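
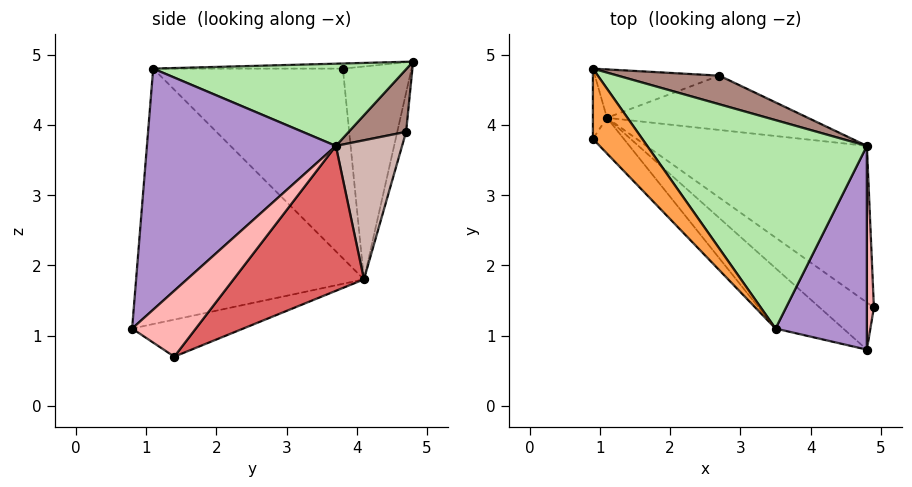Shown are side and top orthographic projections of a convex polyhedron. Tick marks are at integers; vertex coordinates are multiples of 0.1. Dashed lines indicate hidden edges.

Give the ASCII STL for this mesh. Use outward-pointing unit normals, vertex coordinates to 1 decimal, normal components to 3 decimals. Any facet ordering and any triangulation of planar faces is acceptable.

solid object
 facet normal -0.998 0.007 -0.066
  outer loop
   vertex 1.1 4.1 1.8
   vertex 0.9 3.8 4.8
   vertex 0.9 4.8 4.9
  endloop
 endfacet
 facet normal -0.513 -0.415 -0.751
  outer loop
   vertex 1.1 4.1 1.8
   vertex 4.9 1.4 0.7
   vertex 4.8 0.8 1.1
  endloop
 endfacet
 facet normal -0.103 -0.099 0.990
  outer loop
   vertex 3.5 1.1 4.8
   vertex 0.9 4.8 4.9
   vertex 0.9 3.8 4.8
  endloop
 endfacet
 facet normal -0.715 -0.689 -0.117
  outer loop
   vertex 3.5 1.1 4.8
   vertex 0.9 3.8 4.8
   vertex 1.1 4.1 1.8
  endloop
 endfacet
 facet normal -0.674 -0.717 -0.178
  outer loop
   vertex 3.5 1.1 4.8
   vertex 1.1 4.1 1.8
   vertex 4.8 0.8 1.1
  endloop
 endfacet
 facet normal 0.342 0.216 0.914
  outer loop
   vertex 4.8 3.7 3.7
   vertex 0.9 4.8 4.9
   vertex 3.5 1.1 4.8
  endloop
 endfacet
 facet normal 0.367 0.744 -0.558
  outer loop
   vertex 4.8 3.7 3.7
   vertex 4.9 1.4 0.7
   vertex 1.1 4.1 1.8
  endloop
 endfacet
 facet normal 0.990 -0.095 0.106
  outer loop
   vertex 4.8 3.7 3.7
   vertex 4.8 0.8 1.1
   vertex 4.9 1.4 0.7
  endloop
 endfacet
 facet normal 0.891 -0.303 0.338
  outer loop
   vertex 4.8 3.7 3.7
   vertex 3.5 1.1 4.8
   vertex 4.8 0.8 1.1
  endloop
 endfacet
 facet normal -0.070 0.972 -0.224
  outer loop
   vertex 2.7 4.7 3.9
   vertex 1.1 4.1 1.8
   vertex 0.9 4.8 4.9
  endloop
 endfacet
 facet normal 0.384 0.682 0.623
  outer loop
   vertex 2.7 4.7 3.9
   vertex 0.9 4.8 4.9
   vertex 4.8 3.7 3.7
  endloop
 endfacet
 facet normal 0.337 0.806 -0.487
  outer loop
   vertex 2.7 4.7 3.9
   vertex 4.8 3.7 3.7
   vertex 1.1 4.1 1.8
  endloop
 endfacet
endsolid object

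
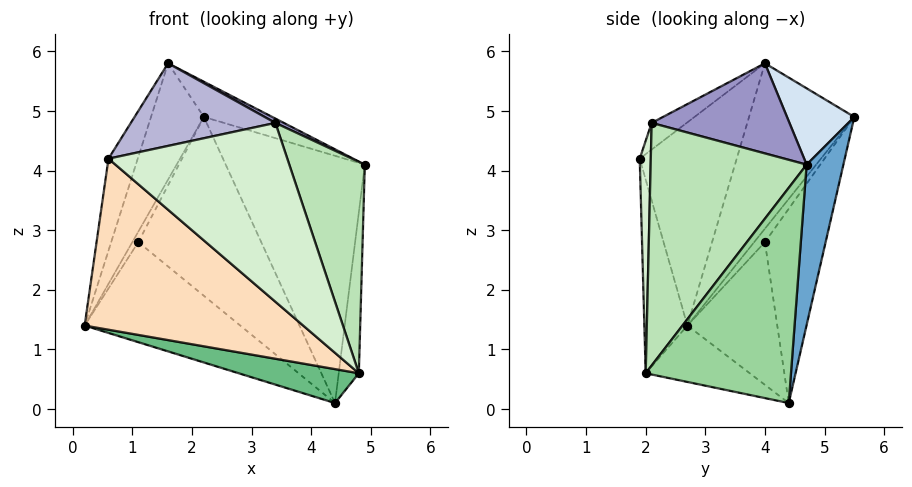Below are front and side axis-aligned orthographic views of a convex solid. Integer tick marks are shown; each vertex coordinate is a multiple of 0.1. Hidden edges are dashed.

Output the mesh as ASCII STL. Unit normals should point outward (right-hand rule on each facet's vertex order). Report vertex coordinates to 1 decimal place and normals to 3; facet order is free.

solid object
 facet normal 0.254 0.962 -0.104
  outer loop
   vertex 4.4 4.4 0.1
   vertex 2.2 5.5 4.9
   vertex 4.9 4.7 4.1
  endloop
 endfacet
 facet normal -0.884 0.444 0.150
  outer loop
   vertex 1.6 4.0 5.8
   vertex 2.2 5.5 4.9
   vertex 0.2 2.7 1.4
  endloop
 endfacet
 facet normal -0.935 0.282 0.214
  outer loop
   vertex 1.6 4.0 5.8
   vertex 0.2 2.7 1.4
   vertex 0.6 1.9 4.2
  endloop
 endfacet
 facet normal 0.363 0.368 0.856
  outer loop
   vertex 1.6 4.0 5.8
   vertex 4.9 4.7 4.1
   vertex 2.2 5.5 4.9
  endloop
 endfacet
 facet normal -0.869 0.483 0.110
  outer loop
   vertex 1.1 4.0 2.8
   vertex 0.2 2.7 1.4
   vertex 2.2 5.5 4.9
  endloop
 endfacet
 facet normal -0.450 0.780 -0.435
  outer loop
   vertex 1.1 4.0 2.8
   vertex 4.4 4.4 0.1
   vertex 0.2 2.7 1.4
  endloop
 endfacet
 facet normal -0.410 0.830 -0.378
  outer loop
   vertex 1.1 4.0 2.8
   vertex 2.2 5.5 4.9
   vertex 4.4 4.4 0.1
  endloop
 endfacet
 facet normal -0.187 -0.951 -0.245
  outer loop
   vertex 4.8 2.0 0.6
   vertex 0.6 1.9 4.2
   vertex 0.2 2.7 1.4
  endloop
 endfacet
 facet normal -0.201 -0.232 -0.952
  outer loop
   vertex 4.8 2.0 0.6
   vertex 0.2 2.7 1.4
   vertex 4.4 4.4 0.1
  endloop
 endfacet
 facet normal 0.982 0.136 -0.133
  outer loop
   vertex 4.8 2.0 0.6
   vertex 4.4 4.4 0.1
   vertex 4.9 4.7 4.1
  endloop
 endfacet
 facet normal 0.860 -0.416 0.296
  outer loop
   vertex 3.4 2.1 4.8
   vertex 4.8 2.0 0.6
   vertex 4.9 4.7 4.1
  endloop
 endfacet
 facet normal 0.062 -0.997 0.044
  outer loop
   vertex 3.4 2.1 4.8
   vertex 0.6 1.9 4.2
   vertex 4.8 2.0 0.6
  endloop
 endfacet
 facet normal 0.463 -0.028 0.886
  outer loop
   vertex 3.4 2.1 4.8
   vertex 4.9 4.7 4.1
   vertex 1.6 4.0 5.8
  endloop
 endfacet
 facet normal -0.135 -0.559 0.818
  outer loop
   vertex 3.4 2.1 4.8
   vertex 1.6 4.0 5.8
   vertex 0.6 1.9 4.2
  endloop
 endfacet
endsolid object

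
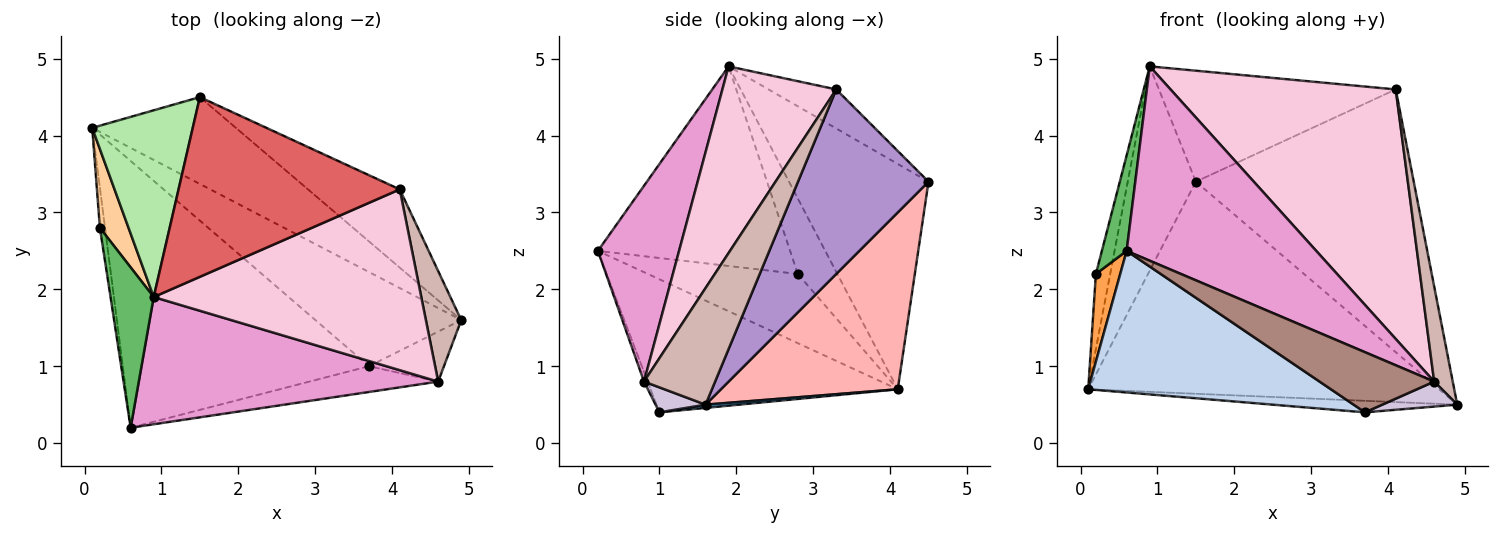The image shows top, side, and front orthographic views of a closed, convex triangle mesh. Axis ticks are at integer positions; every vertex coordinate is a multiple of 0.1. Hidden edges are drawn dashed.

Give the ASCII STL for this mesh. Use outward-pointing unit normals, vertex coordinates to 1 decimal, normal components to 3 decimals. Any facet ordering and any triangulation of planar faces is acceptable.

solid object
 facet normal 0.022 0.122 -0.992
  outer loop
   vertex 3.7 1.0 0.4
   vertex 0.1 4.1 0.7
   vertex 4.9 1.6 0.5
  endloop
 endfacet
 facet normal -0.431 -0.423 -0.797
  outer loop
   vertex 3.7 1.0 0.4
   vertex 0.6 0.2 2.5
   vertex 0.1 4.1 0.7
  endloop
 endfacet
 facet normal -0.984 -0.160 -0.073
  outer loop
   vertex 0.2 2.8 2.2
   vertex 0.1 4.1 0.7
   vertex 0.6 0.2 2.5
  endloop
 endfacet
 facet normal -0.886 0.320 0.336
  outer loop
   vertex 0.2 2.8 2.2
   vertex 0.9 1.9 4.9
   vertex 0.1 4.1 0.7
  endloop
 endfacet
 facet normal -0.970 -0.125 0.210
  outer loop
   vertex 0.2 2.8 2.2
   vertex 0.6 0.2 2.5
   vertex 0.9 1.9 4.9
  endloop
 endfacet
 facet normal -0.834 0.407 0.372
  outer loop
   vertex 1.5 4.5 3.4
   vertex 0.1 4.1 0.7
   vertex 0.9 1.9 4.9
  endloop
 endfacet
 facet normal -0.148 0.520 0.841
  outer loop
   vertex 1.5 4.5 3.4
   vertex 0.9 1.9 4.9
   vertex 4.1 3.3 4.6
  endloop
 endfacet
 facet normal 0.423 0.839 -0.343
  outer loop
   vertex 1.5 4.5 3.4
   vertex 4.9 1.6 0.5
   vertex 0.1 4.1 0.7
  endloop
 endfacet
 facet normal 0.498 0.831 -0.247
  outer loop
   vertex 1.5 4.5 3.4
   vertex 4.1 3.3 4.6
   vertex 4.9 1.6 0.5
  endloop
 endfacet
 facet normal 0.286 -0.429 -0.857
  outer loop
   vertex 4.6 0.8 0.8
   vertex 3.7 1.0 0.4
   vertex 4.9 1.6 0.5
  endloop
 endfacet
 facet normal -0.029 -0.919 -0.393
  outer loop
   vertex 4.6 0.8 0.8
   vertex 0.6 0.2 2.5
   vertex 3.7 1.0 0.4
  endloop
 endfacet
 facet normal 0.928 -0.242 0.282
  outer loop
   vertex 4.6 0.8 0.8
   vertex 4.9 1.6 0.5
   vertex 4.1 3.3 4.6
  endloop
 endfacet
 facet normal 0.337 -0.788 0.516
  outer loop
   vertex 4.6 0.8 0.8
   vertex 0.9 1.9 4.9
   vertex 0.6 0.2 2.5
  endloop
 endfacet
 facet normal 0.379 -0.749 0.543
  outer loop
   vertex 4.6 0.8 0.8
   vertex 4.1 3.3 4.6
   vertex 0.9 1.9 4.9
  endloop
 endfacet
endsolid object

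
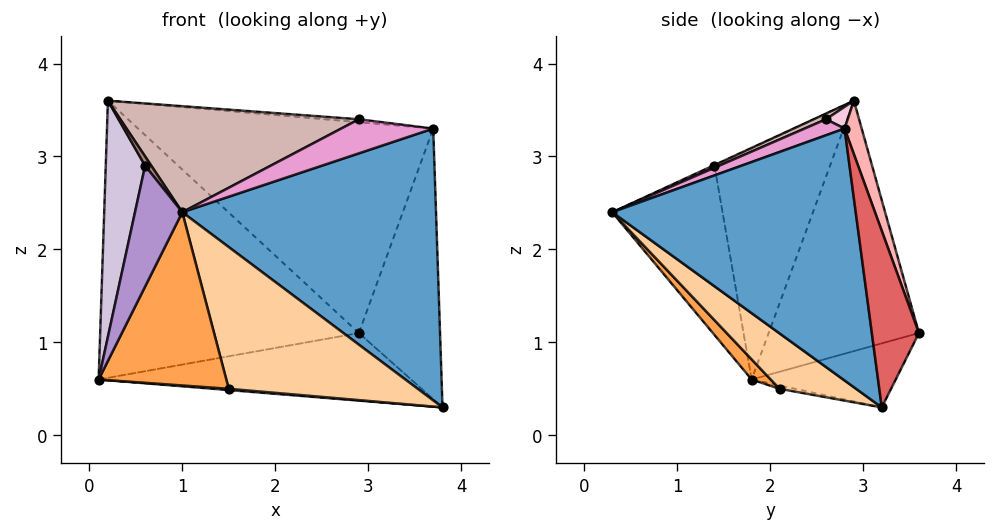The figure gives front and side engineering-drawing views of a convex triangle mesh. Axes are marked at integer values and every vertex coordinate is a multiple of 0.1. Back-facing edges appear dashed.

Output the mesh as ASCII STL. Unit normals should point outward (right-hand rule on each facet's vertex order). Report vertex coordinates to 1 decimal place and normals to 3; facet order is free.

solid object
 facet normal 0.691 -0.720 -0.073
  outer loop
   vertex 3.7 2.8 3.3
   vertex 1.0 0.3 2.4
   vertex 3.8 3.2 0.3
  endloop
 endfacet
 facet normal -0.059 -0.059 -0.997
  outer loop
   vertex 1.5 2.1 0.5
   vertex 0.1 1.8 0.6
   vertex 3.8 3.2 0.3
  endloop
 endfacet
 facet normal 0.110 -0.736 -0.668
  outer loop
   vertex 1.5 2.1 0.5
   vertex 1.0 0.3 2.4
   vertex 0.1 1.8 0.6
  endloop
 endfacet
 facet normal 0.296 -0.731 -0.615
  outer loop
   vertex 1.5 2.1 0.5
   vertex 3.8 3.2 0.3
   vertex 1.0 0.3 2.4
  endloop
 endfacet
 facet normal -0.307 0.667 -0.679
  outer loop
   vertex 2.9 3.6 1.1
   vertex 3.8 3.2 0.3
   vertex 0.1 1.8 0.6
  endloop
 endfacet
 facet normal -0.481 0.828 -0.288
  outer loop
   vertex 2.9 3.6 1.1
   vertex 0.1 1.8 0.6
   vertex 0.2 2.9 3.6
  endloop
 endfacet
 facet normal 0.497 0.858 0.131
  outer loop
   vertex 2.9 3.6 1.1
   vertex 3.7 2.8 3.3
   vertex 3.8 3.2 0.3
  endloop
 endfacet
 facet normal 0.055 0.945 0.324
  outer loop
   vertex 2.9 3.6 1.1
   vertex 0.2 2.9 3.6
   vertex 3.7 2.8 3.3
  endloop
 endfacet
 facet normal -0.911 -0.391 0.130
  outer loop
   vertex 0.6 1.4 2.9
   vertex 0.1 1.8 0.6
   vertex 1.0 0.3 2.4
  endloop
 endfacet
 facet normal -0.936 -0.319 0.148
  outer loop
   vertex 0.6 1.4 2.9
   vertex 0.2 2.9 3.6
   vertex 0.1 1.8 0.6
  endloop
 endfacet
 facet normal -0.111 -0.444 0.889
  outer loop
   vertex 0.6 1.4 2.9
   vertex 1.0 0.3 2.4
   vertex 0.2 2.9 3.6
  endloop
 endfacet
 facet normal 0.021 -0.414 0.910
  outer loop
   vertex 2.9 2.6 3.4
   vertex 0.2 2.9 3.6
   vertex 1.0 0.3 2.4
  endloop
 endfacet
 facet normal 0.237 -0.545 0.804
  outer loop
   vertex 2.9 2.6 3.4
   vertex 1.0 0.3 2.4
   vertex 3.7 2.8 3.3
  endloop
 endfacet
 facet normal 0.089 0.139 0.986
  outer loop
   vertex 2.9 2.6 3.4
   vertex 3.7 2.8 3.3
   vertex 0.2 2.9 3.6
  endloop
 endfacet
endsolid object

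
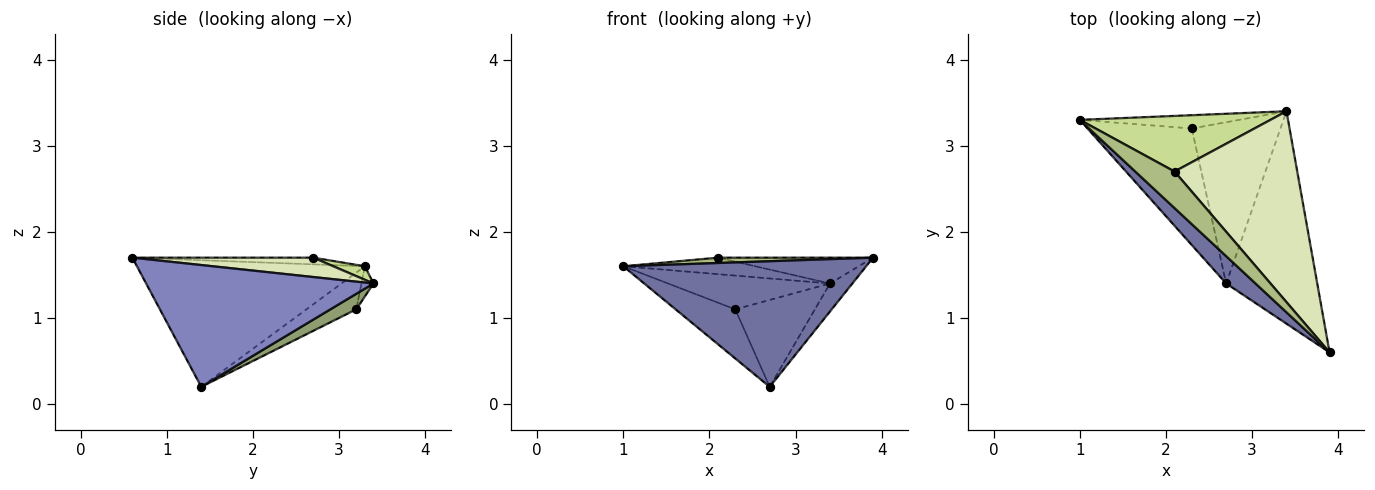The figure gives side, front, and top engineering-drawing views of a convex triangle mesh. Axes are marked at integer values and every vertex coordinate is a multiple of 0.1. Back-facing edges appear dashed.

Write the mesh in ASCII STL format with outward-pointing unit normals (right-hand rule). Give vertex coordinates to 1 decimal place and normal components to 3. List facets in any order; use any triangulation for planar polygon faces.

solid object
 facet normal -0.676 -0.720 0.157
  outer loop
   vertex 2.7 1.4 0.2
   vertex 3.9 0.6 1.7
   vertex 1.0 3.3 1.6
  endloop
 endfacet
 facet normal 0.798 0.079 -0.597
  outer loop
   vertex 2.7 1.4 0.2
   vertex 3.4 3.4 1.4
   vertex 3.9 0.6 1.7
  endloop
 endfacet
 facet normal -0.069 0.928 -0.365
  outer loop
   vertex 2.3 3.2 1.1
   vertex 1.0 3.3 1.6
   vertex 3.4 3.4 1.4
  endloop
 endfacet
 facet normal -0.309 0.370 -0.876
  outer loop
   vertex 2.3 3.2 1.1
   vertex 2.7 1.4 0.2
   vertex 1.0 3.3 1.6
  endloop
 endfacet
 facet normal 0.152 0.469 -0.870
  outer loop
   vertex 2.3 3.2 1.1
   vertex 3.4 3.4 1.4
   vertex 2.7 1.4 0.2
  endloop
 endfacet
 facet normal -0.167 -0.143 0.976
  outer loop
   vertex 2.1 2.7 1.7
   vertex 1.0 3.3 1.6
   vertex 3.9 0.6 1.7
  endloop
 endfacet
 facet normal 0.068 0.284 0.956
  outer loop
   vertex 2.1 2.7 1.7
   vertex 3.4 3.4 1.4
   vertex 1.0 3.3 1.6
  endloop
 endfacet
 facet normal 0.155 0.133 0.979
  outer loop
   vertex 2.1 2.7 1.7
   vertex 3.9 0.6 1.7
   vertex 3.4 3.4 1.4
  endloop
 endfacet
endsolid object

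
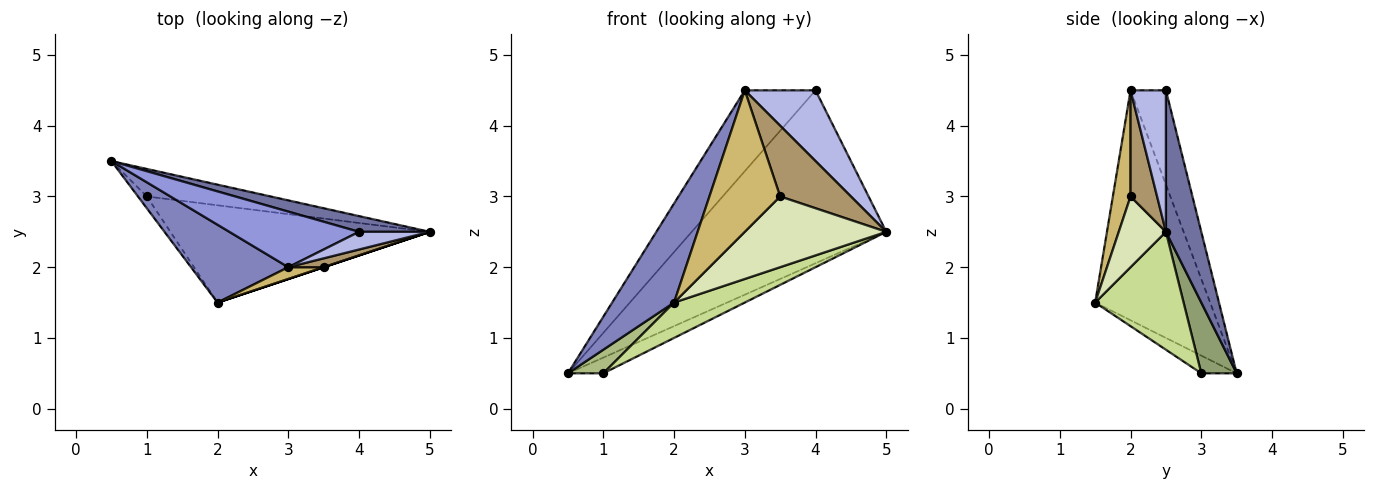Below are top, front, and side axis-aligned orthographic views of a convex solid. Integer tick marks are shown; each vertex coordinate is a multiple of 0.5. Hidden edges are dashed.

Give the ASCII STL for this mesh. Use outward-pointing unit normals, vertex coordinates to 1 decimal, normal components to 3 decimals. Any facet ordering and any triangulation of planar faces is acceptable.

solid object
 facet normal 0.178 0.980 0.089
  outer loop
   vertex 4.0 2.5 4.5
   vertex 5.0 2.5 2.5
   vertex 0.5 3.5 0.5
  endloop
 endfacet
 facet normal -0.825 -0.444 0.349
  outer loop
   vertex 3.0 2.0 4.5
   vertex 0.5 3.5 0.5
   vertex 2.0 1.5 1.5
  endloop
 endfacet
 facet normal -0.381 0.762 0.524
  outer loop
   vertex 3.0 2.0 4.5
   vertex 4.0 2.5 4.5
   vertex 0.5 3.5 0.5
  endloop
 endfacet
 facet normal 0.436 -0.873 0.218
  outer loop
   vertex 3.0 2.0 4.5
   vertex 5.0 2.5 2.5
   vertex 4.0 2.5 4.5
  endloop
 endfacet
 facet normal 0.444 0.444 -0.778
  outer loop
   vertex 1.0 3.0 0.5
   vertex 0.5 3.5 0.5
   vertex 5.0 2.5 2.5
  endloop
 endfacet
 facet normal -0.667 -0.667 -0.333
  outer loop
   vertex 1.0 3.0 0.5
   vertex 2.0 1.5 1.5
   vertex 0.5 3.5 0.5
  endloop
 endfacet
 facet normal 0.393 -0.314 -0.864
  outer loop
   vertex 1.0 3.0 0.5
   vertex 5.0 2.5 2.5
   vertex 2.0 1.5 1.5
  endloop
 endfacet
 facet normal 0.316 -0.949 0.000
  outer loop
   vertex 3.5 2.0 3.0
   vertex 2.0 1.5 1.5
   vertex 5.0 2.5 2.5
  endloop
 endfacet
 facet normal 0.349 -0.930 0.116
  outer loop
   vertex 3.5 2.0 3.0
   vertex 5.0 2.5 2.5
   vertex 3.0 2.0 4.5
  endloop
 endfacet
 facet normal 0.242 -0.967 0.081
  outer loop
   vertex 3.5 2.0 3.0
   vertex 3.0 2.0 4.5
   vertex 2.0 1.5 1.5
  endloop
 endfacet
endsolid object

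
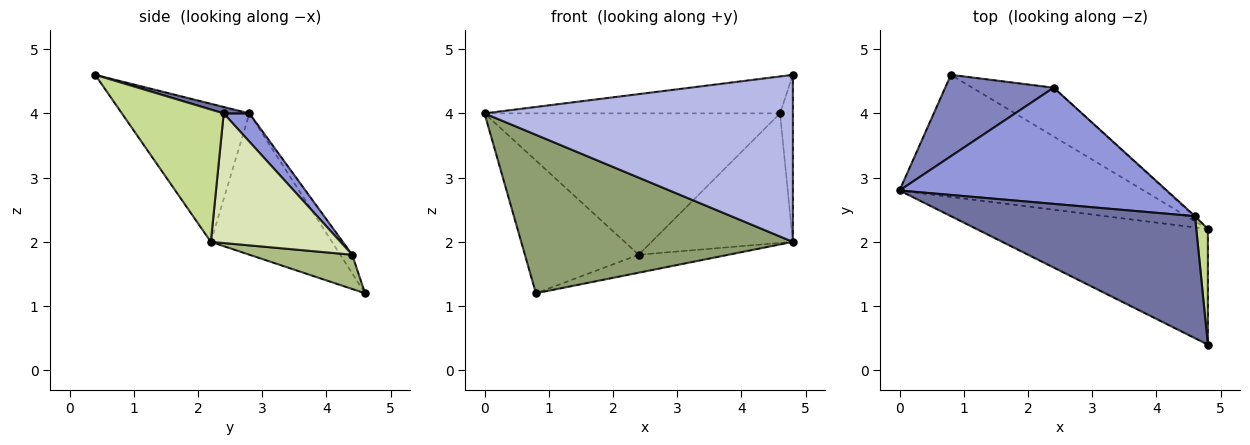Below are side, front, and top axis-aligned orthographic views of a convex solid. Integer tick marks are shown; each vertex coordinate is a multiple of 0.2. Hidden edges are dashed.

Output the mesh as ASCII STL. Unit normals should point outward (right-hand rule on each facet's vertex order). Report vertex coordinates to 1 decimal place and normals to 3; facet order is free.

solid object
 facet normal 0.025 0.290 0.957
  outer loop
   vertex 4.6 2.4 4.0
   vertex 0.0 2.8 4.0
   vertex 4.8 0.4 4.6
  endloop
 endfacet
 facet normal -0.089 0.849 0.520
  outer loop
   vertex 2.4 4.4 1.8
   vertex 0.8 4.6 1.2
   vertex 0.0 2.8 4.0
  endloop
 endfacet
 facet normal 0.067 0.771 0.634
  outer loop
   vertex 2.4 4.4 1.8
   vertex 0.0 2.8 4.0
   vertex 4.6 2.4 4.0
  endloop
 endfacet
 facet normal -0.322 -0.778 -0.539
  outer loop
   vertex 4.8 2.2 2.0
   vertex 4.8 0.4 4.6
   vertex 0.0 2.8 4.0
  endloop
 endfacet
 facet normal -0.333 -0.747 -0.575
  outer loop
   vertex 4.8 2.2 2.0
   vertex 0.0 2.8 4.0
   vertex 0.8 4.6 1.2
  endloop
 endfacet
 facet normal 0.367 0.322 -0.873
  outer loop
   vertex 4.8 2.2 2.0
   vertex 0.8 4.6 1.2
   vertex 2.4 4.4 1.8
  endloop
 endfacet
 facet normal 0.988 0.125 0.086
  outer loop
   vertex 4.8 2.2 2.0
   vertex 4.6 2.4 4.0
   vertex 4.8 0.4 4.6
  endloop
 endfacet
 facet normal 0.676 0.737 -0.006
  outer loop
   vertex 4.8 2.2 2.0
   vertex 2.4 4.4 1.8
   vertex 4.6 2.4 4.0
  endloop
 endfacet
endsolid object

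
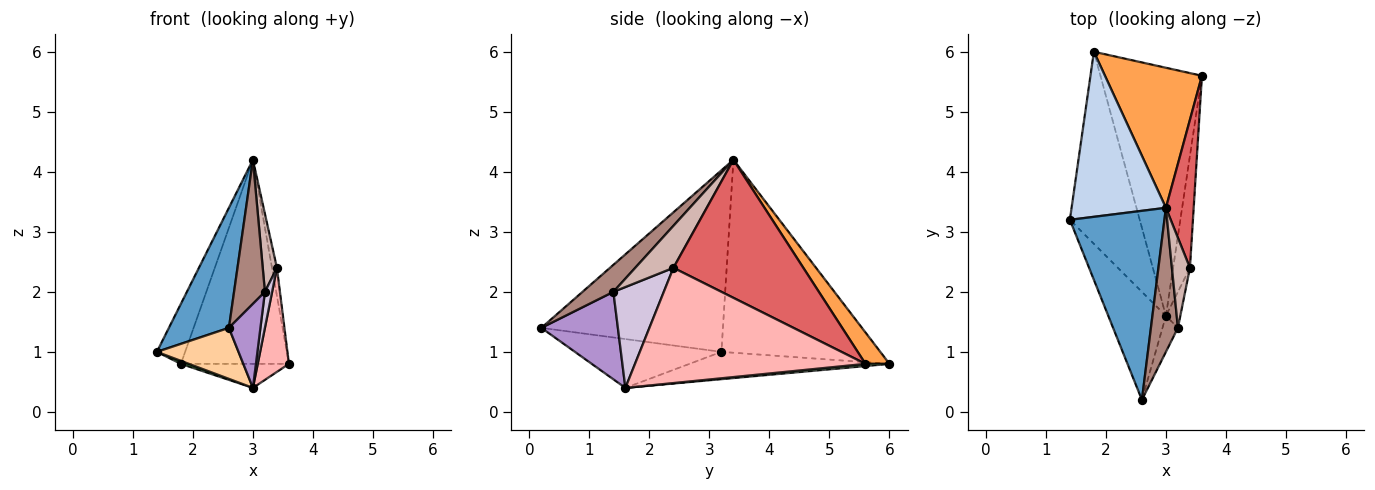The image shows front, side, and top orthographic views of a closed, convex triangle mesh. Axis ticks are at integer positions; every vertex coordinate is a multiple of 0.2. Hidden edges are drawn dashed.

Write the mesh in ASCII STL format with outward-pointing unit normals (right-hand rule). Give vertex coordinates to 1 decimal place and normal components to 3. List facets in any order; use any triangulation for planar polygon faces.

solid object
 facet normal -0.851 -0.281 0.443
  outer loop
   vertex 3.0 3.4 4.2
   vertex 1.4 3.2 1.0
   vertex 2.6 0.2 1.4
  endloop
 endfacet
 facet normal -0.887 0.158 0.434
  outer loop
   vertex 1.8 6.0 0.8
   vertex 1.4 3.2 1.0
   vertex 3.0 3.4 4.2
  endloop
 endfacet
 facet normal 0.180 0.811 0.557
  outer loop
   vertex 1.8 6.0 0.8
   vertex 3.0 3.4 4.2
   vertex 3.6 5.6 0.8
  endloop
 endfacet
 facet normal -0.608 -0.339 -0.718
  outer loop
   vertex 3.0 1.6 0.4
   vertex 2.6 0.2 1.4
   vertex 1.4 3.2 1.0
  endloop
 endfacet
 facet normal -0.364 -0.015 -0.931
  outer loop
   vertex 3.0 1.6 0.4
   vertex 1.4 3.2 1.0
   vertex 1.8 6.0 0.8
  endloop
 endfacet
 facet normal 0.021 0.096 -0.995
  outer loop
   vertex 3.0 1.6 0.4
   vertex 1.8 6.0 0.8
   vertex 3.6 5.6 0.8
  endloop
 endfacet
 facet normal 0.980 0.037 0.197
  outer loop
   vertex 3.4 2.4 2.4
   vertex 3.6 5.6 0.8
   vertex 3.0 3.4 4.2
  endloop
 endfacet
 facet normal 0.981 -0.133 -0.143
  outer loop
   vertex 3.4 2.4 2.4
   vertex 3.0 1.6 0.4
   vertex 3.6 5.6 0.8
  endloop
 endfacet
 facet normal 0.913 -0.376 -0.161
  outer loop
   vertex 3.2 1.4 2.0
   vertex 2.6 0.2 1.4
   vertex 3.0 1.6 0.4
  endloop
 endfacet
 facet normal 0.980 -0.140 -0.140
  outer loop
   vertex 3.2 1.4 2.0
   vertex 3.0 1.6 0.4
   vertex 3.4 2.4 2.4
  endloop
 endfacet
 facet normal 0.577 -0.577 0.577
  outer loop
   vertex 3.2 1.4 2.0
   vertex 3.0 3.4 4.2
   vertex 2.6 0.2 1.4
  endloop
 endfacet
 facet normal 0.870 -0.323 0.373
  outer loop
   vertex 3.2 1.4 2.0
   vertex 3.4 2.4 2.4
   vertex 3.0 3.4 4.2
  endloop
 endfacet
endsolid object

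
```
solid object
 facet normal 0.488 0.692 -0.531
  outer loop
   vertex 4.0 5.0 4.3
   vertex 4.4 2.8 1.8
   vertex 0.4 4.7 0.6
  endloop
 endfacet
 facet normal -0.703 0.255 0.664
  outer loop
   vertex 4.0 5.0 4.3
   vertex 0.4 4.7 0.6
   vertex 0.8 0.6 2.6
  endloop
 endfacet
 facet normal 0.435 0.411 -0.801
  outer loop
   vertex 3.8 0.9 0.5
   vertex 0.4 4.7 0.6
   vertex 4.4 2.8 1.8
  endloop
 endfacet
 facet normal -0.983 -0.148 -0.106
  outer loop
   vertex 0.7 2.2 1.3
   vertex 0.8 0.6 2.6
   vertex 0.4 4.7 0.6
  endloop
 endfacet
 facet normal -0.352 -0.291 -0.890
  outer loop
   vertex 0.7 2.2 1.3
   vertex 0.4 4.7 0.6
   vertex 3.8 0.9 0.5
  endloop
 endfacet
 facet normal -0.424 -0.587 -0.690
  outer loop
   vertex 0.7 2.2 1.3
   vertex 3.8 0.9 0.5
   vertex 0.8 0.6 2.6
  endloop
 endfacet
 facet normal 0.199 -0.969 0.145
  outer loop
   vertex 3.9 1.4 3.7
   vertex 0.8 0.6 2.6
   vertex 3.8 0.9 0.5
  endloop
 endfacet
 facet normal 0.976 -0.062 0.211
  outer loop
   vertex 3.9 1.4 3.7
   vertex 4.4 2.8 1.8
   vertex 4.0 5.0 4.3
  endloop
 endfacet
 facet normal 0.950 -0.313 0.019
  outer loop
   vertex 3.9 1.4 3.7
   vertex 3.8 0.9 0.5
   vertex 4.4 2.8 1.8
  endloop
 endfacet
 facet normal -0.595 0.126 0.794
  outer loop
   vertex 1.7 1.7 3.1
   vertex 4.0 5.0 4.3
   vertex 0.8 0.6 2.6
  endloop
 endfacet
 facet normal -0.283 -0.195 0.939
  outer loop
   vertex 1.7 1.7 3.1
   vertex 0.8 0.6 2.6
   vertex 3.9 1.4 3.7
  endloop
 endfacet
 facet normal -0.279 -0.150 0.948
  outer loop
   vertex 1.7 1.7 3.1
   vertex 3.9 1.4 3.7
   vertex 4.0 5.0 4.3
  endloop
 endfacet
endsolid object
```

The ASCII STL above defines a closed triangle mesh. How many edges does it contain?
18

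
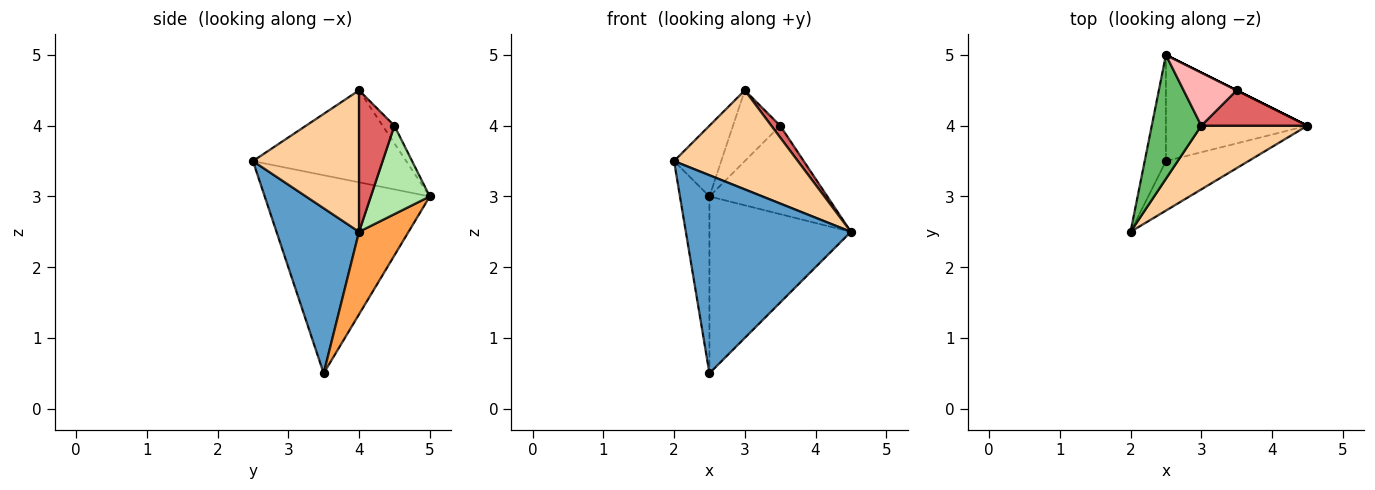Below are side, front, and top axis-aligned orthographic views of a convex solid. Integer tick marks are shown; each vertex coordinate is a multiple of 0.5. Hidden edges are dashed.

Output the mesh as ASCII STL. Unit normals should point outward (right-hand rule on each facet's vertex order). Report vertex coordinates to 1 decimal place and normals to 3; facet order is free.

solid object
 facet normal 0.436 -0.873 -0.218
  outer loop
   vertex 2.5 3.5 0.5
   vertex 4.5 4.0 2.5
   vertex 2.0 2.5 3.5
  endloop
 endfacet
 facet normal -0.979 0.175 -0.105
  outer loop
   vertex 2.5 3.5 0.5
   vertex 2.0 2.5 3.5
   vertex 2.5 5.0 3.0
  endloop
 endfacet
 facet normal 0.287 0.821 -0.493
  outer loop
   vertex 2.5 3.5 0.5
   vertex 2.5 5.0 3.0
   vertex 4.5 4.0 2.5
  endloop
 endfacet
 facet normal 0.585 -0.682 0.439
  outer loop
   vertex 3.0 4.0 4.5
   vertex 2.0 2.5 3.5
   vertex 4.5 4.0 2.5
  endloop
 endfacet
 facet normal -0.850 0.261 0.458
  outer loop
   vertex 3.0 4.0 4.5
   vertex 2.5 5.0 3.0
   vertex 2.0 2.5 3.5
  endloop
 endfacet
 facet normal 0.447 0.894 0.000
  outer loop
   vertex 3.5 4.5 4.0
   vertex 4.5 4.0 2.5
   vertex 2.5 5.0 3.0
  endloop
 endfacet
 facet normal 0.784 -0.196 0.588
  outer loop
   vertex 3.5 4.5 4.0
   vertex 3.0 4.0 4.5
   vertex 4.5 4.0 2.5
  endloop
 endfacet
 facet normal -0.196 0.784 0.588
  outer loop
   vertex 3.5 4.5 4.0
   vertex 2.5 5.0 3.0
   vertex 3.0 4.0 4.5
  endloop
 endfacet
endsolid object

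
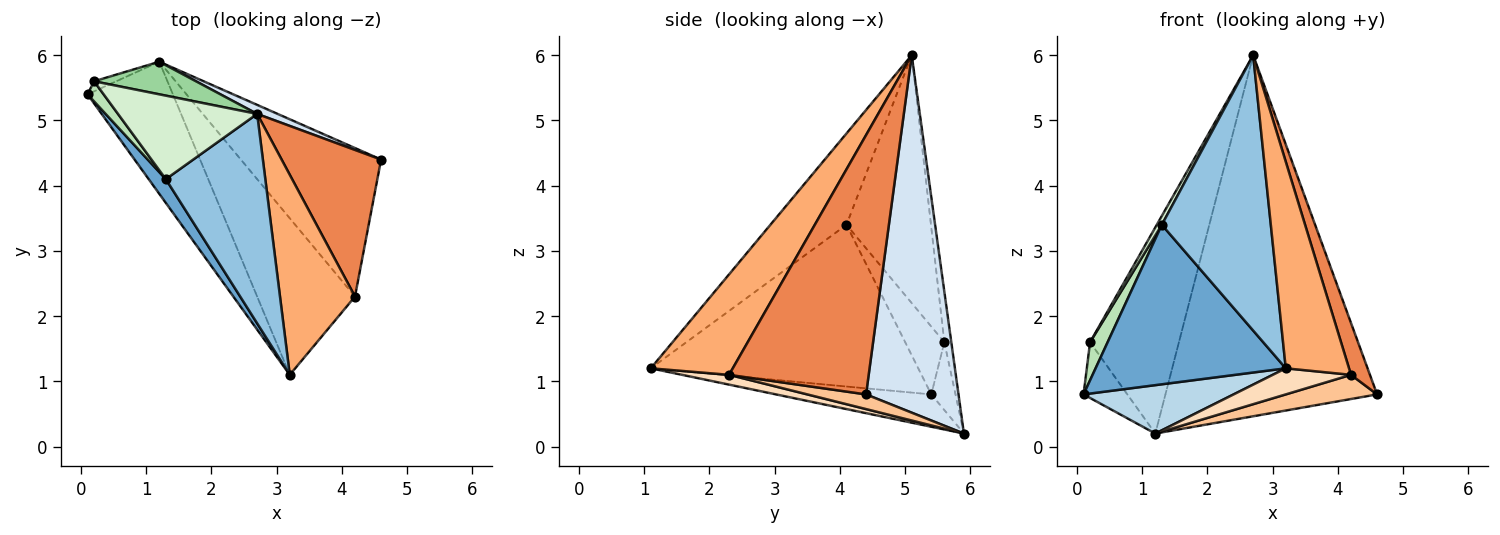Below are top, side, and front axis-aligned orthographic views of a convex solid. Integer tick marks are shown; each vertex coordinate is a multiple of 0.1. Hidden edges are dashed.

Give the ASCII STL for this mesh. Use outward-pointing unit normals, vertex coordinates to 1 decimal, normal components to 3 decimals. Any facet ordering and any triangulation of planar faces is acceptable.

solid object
 facet normal -0.812 -0.577 0.086
  outer loop
   vertex 1.3 4.1 3.4
   vertex 0.1 5.4 0.8
   vertex 3.2 1.1 1.2
  endloop
 endfacet
 facet normal -0.486 -0.696 0.529
  outer loop
   vertex 1.3 4.1 3.4
   vertex 3.2 1.1 1.2
   vertex 2.7 5.1 6.0
  endloop
 endfacet
 facet normal -0.335 -0.324 -0.885
  outer loop
   vertex 1.2 5.9 0.2
   vertex 3.2 1.1 1.2
   vertex 0.1 5.4 0.8
  endloop
 endfacet
 facet normal 0.400 0.916 0.023
  outer loop
   vertex 1.2 5.9 0.2
   vertex 2.7 5.1 6.0
   vertex 4.6 4.4 0.8
  endloop
 endfacet
 facet normal 0.926 -0.126 0.355
  outer loop
   vertex 4.2 2.3 1.1
   vertex 4.6 4.4 0.8
   vertex 2.7 5.1 6.0
  endloop
 endfacet
 facet normal 0.682 -0.526 0.509
  outer loop
   vertex 4.2 2.3 1.1
   vertex 2.7 5.1 6.0
   vertex 3.2 1.1 1.2
  endloop
 endfacet
 facet normal 0.103 -0.160 -0.982
  outer loop
   vertex 4.2 2.3 1.1
   vertex 1.2 5.9 0.2
   vertex 4.6 4.4 0.8
  endloop
 endfacet
 facet normal 0.098 -0.164 -0.982
  outer loop
   vertex 4.2 2.3 1.1
   vertex 3.2 1.1 1.2
   vertex 1.2 5.9 0.2
  endloop
 endfacet
 facet normal -0.478 0.864 -0.156
  outer loop
   vertex 0.2 5.6 1.6
   vertex 1.2 5.9 0.2
   vertex 0.1 5.4 0.8
  endloop
 endfacet
 facet normal -0.077 0.985 0.156
  outer loop
   vertex 0.2 5.6 1.6
   vertex 2.7 5.1 6.0
   vertex 1.2 5.9 0.2
  endloop
 endfacet
 facet normal -0.892 -0.400 0.211
  outer loop
   vertex 0.2 5.6 1.6
   vertex 0.1 5.4 0.8
   vertex 1.3 4.1 3.4
  endloop
 endfacet
 facet normal -0.871 -0.052 0.489
  outer loop
   vertex 0.2 5.6 1.6
   vertex 1.3 4.1 3.4
   vertex 2.7 5.1 6.0
  endloop
 endfacet
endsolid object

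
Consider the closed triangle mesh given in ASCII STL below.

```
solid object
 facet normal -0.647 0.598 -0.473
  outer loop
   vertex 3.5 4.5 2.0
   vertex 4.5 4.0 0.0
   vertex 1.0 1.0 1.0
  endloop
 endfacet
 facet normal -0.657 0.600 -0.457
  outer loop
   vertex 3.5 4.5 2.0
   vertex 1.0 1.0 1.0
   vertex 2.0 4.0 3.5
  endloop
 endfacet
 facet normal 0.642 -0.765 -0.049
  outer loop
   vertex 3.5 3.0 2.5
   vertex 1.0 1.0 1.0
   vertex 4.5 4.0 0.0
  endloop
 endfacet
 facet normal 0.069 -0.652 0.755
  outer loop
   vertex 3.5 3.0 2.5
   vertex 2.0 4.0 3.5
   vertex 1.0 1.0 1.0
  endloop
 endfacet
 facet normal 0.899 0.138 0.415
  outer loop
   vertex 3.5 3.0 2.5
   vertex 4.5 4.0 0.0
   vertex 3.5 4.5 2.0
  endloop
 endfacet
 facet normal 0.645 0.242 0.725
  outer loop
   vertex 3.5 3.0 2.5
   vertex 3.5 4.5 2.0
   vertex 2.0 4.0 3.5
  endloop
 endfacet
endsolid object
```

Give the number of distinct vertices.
5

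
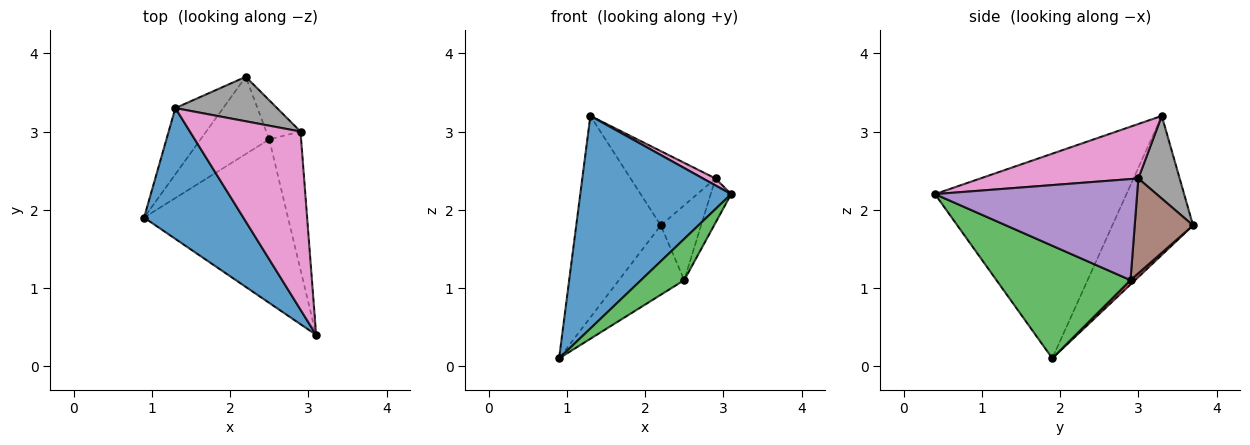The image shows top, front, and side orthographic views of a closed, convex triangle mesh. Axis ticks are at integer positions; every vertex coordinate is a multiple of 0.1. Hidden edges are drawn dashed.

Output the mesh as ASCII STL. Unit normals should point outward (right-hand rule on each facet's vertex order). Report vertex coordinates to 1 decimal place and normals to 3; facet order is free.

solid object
 facet normal -0.734 -0.578 0.356
  outer loop
   vertex 1.3 3.3 3.2
   vertex 0.9 1.9 0.1
   vertex 3.1 0.4 2.2
  endloop
 endfacet
 facet normal -0.672 0.704 -0.231
  outer loop
   vertex 1.3 3.3 3.2
   vertex 2.2 3.7 1.8
   vertex 0.9 1.9 0.1
  endloop
 endfacet
 facet normal 0.605 -0.195 -0.772
  outer loop
   vertex 2.5 2.9 1.1
   vertex 3.1 0.4 2.2
   vertex 0.9 1.9 0.1
  endloop
 endfacet
 facet normal 0.047 0.668 -0.743
  outer loop
   vertex 2.5 2.9 1.1
   vertex 0.9 1.9 0.1
   vertex 2.2 3.7 1.8
  endloop
 endfacet
 facet normal 0.949 0.096 -0.299
  outer loop
   vertex 2.9 3.0 2.4
   vertex 3.1 0.4 2.2
   vertex 2.5 2.9 1.1
  endloop
 endfacet
 facet normal 0.789 0.545 -0.285
  outer loop
   vertex 2.9 3.0 2.4
   vertex 2.5 2.9 1.1
   vertex 2.2 3.7 1.8
  endloop
 endfacet
 facet normal 0.442 -0.035 0.896
  outer loop
   vertex 2.9 3.0 2.4
   vertex 1.3 3.3 3.2
   vertex 3.1 0.4 2.2
  endloop
 endfacet
 facet normal 0.385 0.792 0.474
  outer loop
   vertex 2.9 3.0 2.4
   vertex 2.2 3.7 1.8
   vertex 1.3 3.3 3.2
  endloop
 endfacet
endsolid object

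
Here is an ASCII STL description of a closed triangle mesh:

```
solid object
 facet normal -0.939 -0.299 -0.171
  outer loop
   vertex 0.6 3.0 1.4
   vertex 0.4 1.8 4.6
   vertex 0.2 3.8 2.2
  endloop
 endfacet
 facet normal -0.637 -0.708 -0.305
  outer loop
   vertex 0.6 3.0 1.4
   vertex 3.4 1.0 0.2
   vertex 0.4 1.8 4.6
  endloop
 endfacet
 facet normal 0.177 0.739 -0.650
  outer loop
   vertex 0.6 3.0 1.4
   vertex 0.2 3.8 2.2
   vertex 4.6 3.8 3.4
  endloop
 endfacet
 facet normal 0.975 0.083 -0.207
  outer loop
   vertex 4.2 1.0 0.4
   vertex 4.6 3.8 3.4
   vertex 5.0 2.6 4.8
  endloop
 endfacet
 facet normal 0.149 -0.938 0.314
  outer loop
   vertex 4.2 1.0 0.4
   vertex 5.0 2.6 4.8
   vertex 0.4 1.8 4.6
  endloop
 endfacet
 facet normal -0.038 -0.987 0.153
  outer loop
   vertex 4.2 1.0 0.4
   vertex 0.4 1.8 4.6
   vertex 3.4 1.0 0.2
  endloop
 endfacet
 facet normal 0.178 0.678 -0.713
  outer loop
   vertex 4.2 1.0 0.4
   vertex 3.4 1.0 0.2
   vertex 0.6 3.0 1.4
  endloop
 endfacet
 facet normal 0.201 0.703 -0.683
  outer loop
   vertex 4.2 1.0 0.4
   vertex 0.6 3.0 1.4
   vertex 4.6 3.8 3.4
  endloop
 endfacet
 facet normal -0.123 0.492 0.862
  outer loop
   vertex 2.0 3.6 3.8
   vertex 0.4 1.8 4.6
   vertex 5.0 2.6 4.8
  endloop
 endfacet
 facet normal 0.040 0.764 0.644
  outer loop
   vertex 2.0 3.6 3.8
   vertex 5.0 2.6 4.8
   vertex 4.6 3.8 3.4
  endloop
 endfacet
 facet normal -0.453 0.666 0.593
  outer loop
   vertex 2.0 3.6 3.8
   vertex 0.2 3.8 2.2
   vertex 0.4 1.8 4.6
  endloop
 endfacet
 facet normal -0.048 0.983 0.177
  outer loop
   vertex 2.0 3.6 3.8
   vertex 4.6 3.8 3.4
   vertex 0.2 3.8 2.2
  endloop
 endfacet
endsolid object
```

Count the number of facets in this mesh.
12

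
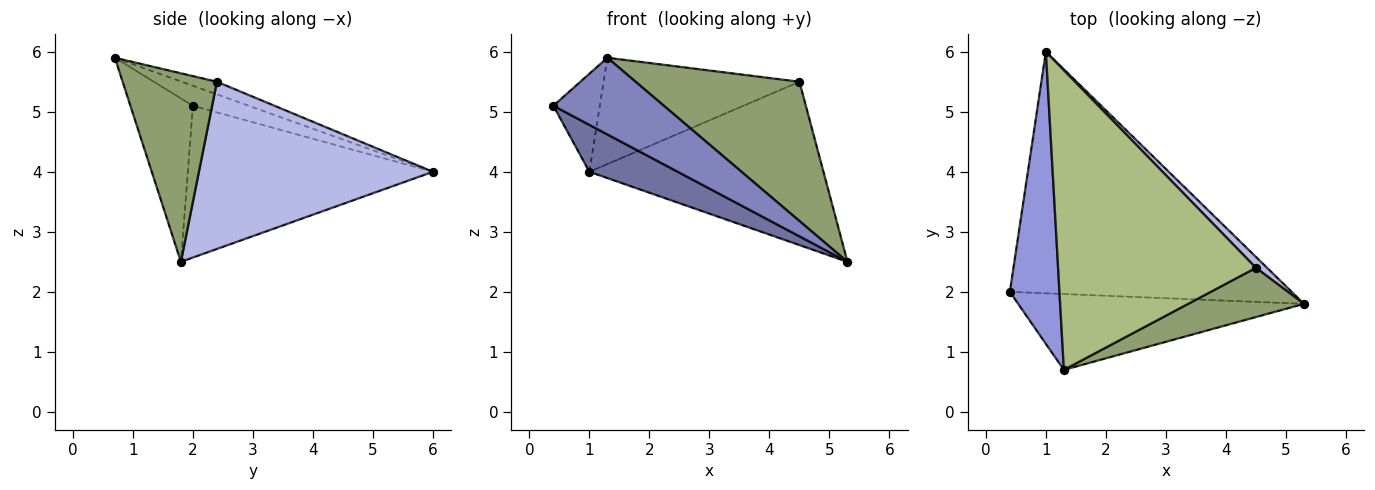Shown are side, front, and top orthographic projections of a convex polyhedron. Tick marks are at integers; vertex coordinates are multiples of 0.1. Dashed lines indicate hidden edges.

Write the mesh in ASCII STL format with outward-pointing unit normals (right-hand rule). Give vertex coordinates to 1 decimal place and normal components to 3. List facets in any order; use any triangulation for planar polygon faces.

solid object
 facet normal -0.467 -0.169 -0.868
  outer loop
   vertex 1.0 6.0 4.0
   vertex 5.3 1.8 2.5
   vertex 0.4 2.0 5.1
  endloop
 endfacet
 facet normal -0.373 -0.660 -0.652
  outer loop
   vertex 1.3 0.7 5.9
   vertex 0.4 2.0 5.1
   vertex 5.3 1.8 2.5
  endloop
 endfacet
 facet normal -0.358 0.297 0.885
  outer loop
   vertex 1.3 0.7 5.9
   vertex 1.0 6.0 4.0
   vertex 0.4 2.0 5.1
  endloop
 endfacet
 facet normal 0.706 0.706 0.047
  outer loop
   vertex 4.5 2.4 5.5
   vertex 5.3 1.8 2.5
   vertex 1.0 6.0 4.0
  endloop
 endfacet
 facet normal 0.477 -0.829 0.293
  outer loop
   vertex 4.5 2.4 5.5
   vertex 1.3 0.7 5.9
   vertex 5.3 1.8 2.5
  endloop
 endfacet
 facet normal -0.060 0.334 0.941
  outer loop
   vertex 4.5 2.4 5.5
   vertex 1.0 6.0 4.0
   vertex 1.3 0.7 5.9
  endloop
 endfacet
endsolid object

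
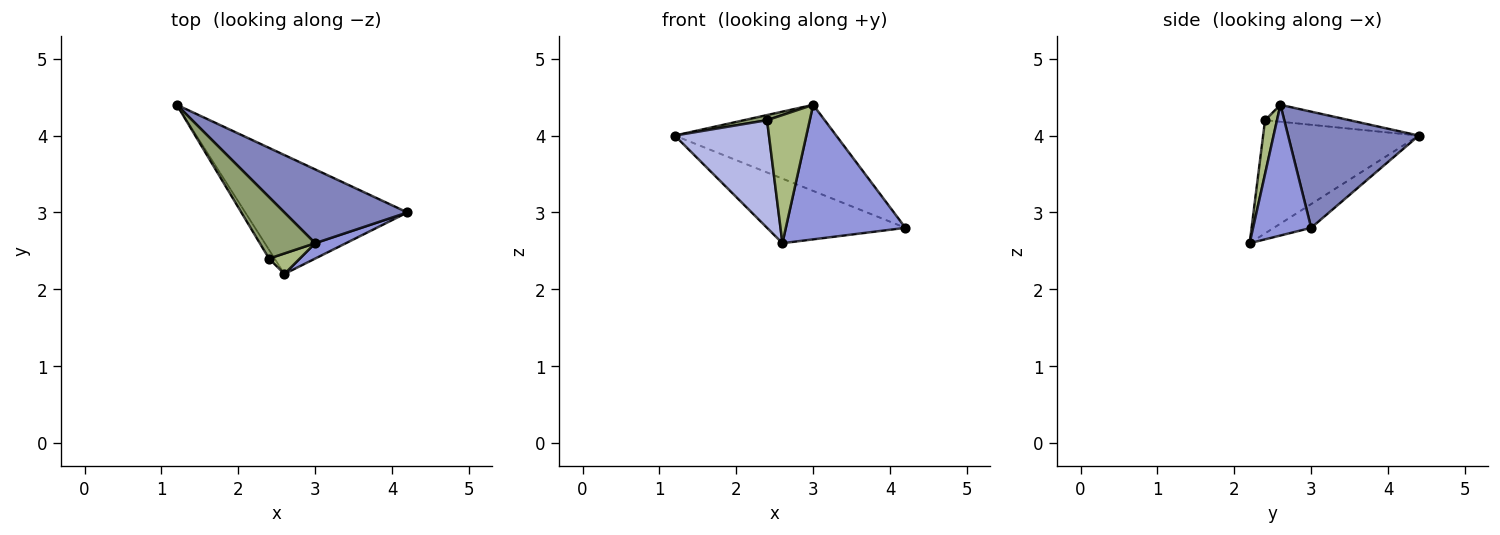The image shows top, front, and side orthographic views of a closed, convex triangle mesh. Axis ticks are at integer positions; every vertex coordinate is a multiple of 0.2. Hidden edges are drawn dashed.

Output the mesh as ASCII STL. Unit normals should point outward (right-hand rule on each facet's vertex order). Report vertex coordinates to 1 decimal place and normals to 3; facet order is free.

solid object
 facet normal -0.128 0.473 -0.872
  outer loop
   vertex 2.6 2.2 2.6
   vertex 1.2 4.4 4.0
   vertex 4.2 3.0 2.8
  endloop
 endfacet
 facet normal 0.524 0.647 0.554
  outer loop
   vertex 3.0 2.6 4.4
   vertex 4.2 3.0 2.8
   vertex 1.2 4.4 4.0
  endloop
 endfacet
 facet normal 0.435 -0.895 0.102
  outer loop
   vertex 3.0 2.6 4.4
   vertex 2.6 2.2 2.6
   vertex 4.2 3.0 2.8
  endloop
 endfacet
 facet normal -0.855 -0.517 -0.042
  outer loop
   vertex 2.4 2.4 4.2
   vertex 1.2 4.4 4.0
   vertex 2.6 2.2 2.6
  endloop
 endfacet
 facet normal -0.291 -0.079 0.953
  outer loop
   vertex 2.4 2.4 4.2
   vertex 3.0 2.6 4.4
   vertex 1.2 4.4 4.0
  endloop
 endfacet
 facet normal 0.266 -0.952 0.152
  outer loop
   vertex 2.4 2.4 4.2
   vertex 2.6 2.2 2.6
   vertex 3.0 2.6 4.4
  endloop
 endfacet
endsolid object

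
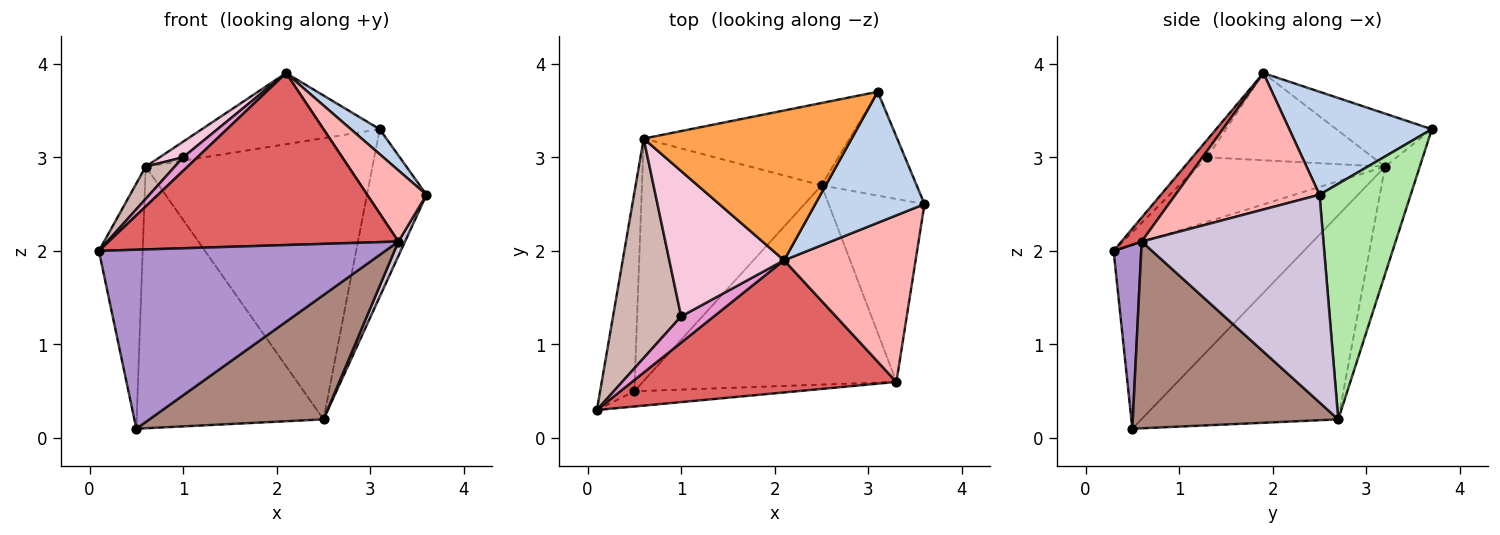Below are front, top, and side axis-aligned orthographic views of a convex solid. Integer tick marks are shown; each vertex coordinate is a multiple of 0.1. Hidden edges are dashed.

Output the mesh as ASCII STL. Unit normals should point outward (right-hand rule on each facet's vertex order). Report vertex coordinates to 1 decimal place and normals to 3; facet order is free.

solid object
 facet normal -0.959 0.221 -0.179
  outer loop
   vertex 0.6 3.2 2.9
   vertex 0.5 0.5 0.1
   vertex 0.1 0.3 2.0
  endloop
 endfacet
 facet normal 0.680 -0.137 0.721
  outer loop
   vertex 2.1 1.9 3.9
   vertex 3.6 2.5 2.6
   vertex 3.1 3.7 3.3
  endloop
 endfacet
 facet normal -0.224 0.418 0.880
  outer loop
   vertex 2.1 1.9 3.9
   vertex 3.1 3.7 3.3
   vertex 0.6 3.2 2.9
  endloop
 endfacet
 facet normal -0.145 0.949 -0.278
  outer loop
   vertex 2.5 2.7 0.2
   vertex 0.6 3.2 2.9
   vertex 3.1 3.7 3.3
  endloop
 endfacet
 facet normal -0.612 0.580 -0.538
  outer loop
   vertex 2.5 2.7 0.2
   vertex 0.5 0.5 0.1
   vertex 0.6 3.2 2.9
  endloop
 endfacet
 facet normal 0.793 0.518 -0.321
  outer loop
   vertex 2.5 2.7 0.2
   vertex 3.1 3.7 3.3
   vertex 3.6 2.5 2.6
  endloop
 endfacet
 facet normal 0.055 -0.792 0.609
  outer loop
   vertex 3.3 0.6 2.1
   vertex 2.1 1.9 3.9
   vertex 0.1 0.3 2.0
  endloop
 endfacet
 facet normal 0.690 -0.284 0.665
  outer loop
   vertex 3.3 0.6 2.1
   vertex 3.6 2.5 2.6
   vertex 2.1 1.9 3.9
  endloop
 endfacet
 facet normal 0.096 -0.992 -0.084
  outer loop
   vertex 3.3 0.6 2.1
   vertex 0.1 0.3 2.0
   vertex 0.5 0.5 0.1
  endloop
 endfacet
 facet normal 0.908 -0.033 -0.419
  outer loop
   vertex 3.3 0.6 2.1
   vertex 2.5 2.7 0.2
   vertex 3.6 2.5 2.6
  endloop
 endfacet
 facet normal 0.530 -0.449 -0.719
  outer loop
   vertex 3.3 0.6 2.1
   vertex 0.5 0.5 0.1
   vertex 2.5 2.7 0.2
  endloop
 endfacet
 facet normal -0.684 -0.106 0.722
  outer loop
   vertex 1.0 1.3 3.0
   vertex 0.6 3.2 2.9
   vertex 0.1 0.3 2.0
  endloop
 endfacet
 facet normal -0.430 -0.415 0.802
  outer loop
   vertex 1.0 1.3 3.0
   vertex 0.1 0.3 2.0
   vertex 2.1 1.9 3.9
  endloop
 endfacet
 facet normal -0.603 -0.085 0.793
  outer loop
   vertex 1.0 1.3 3.0
   vertex 2.1 1.9 3.9
   vertex 0.6 3.2 2.9
  endloop
 endfacet
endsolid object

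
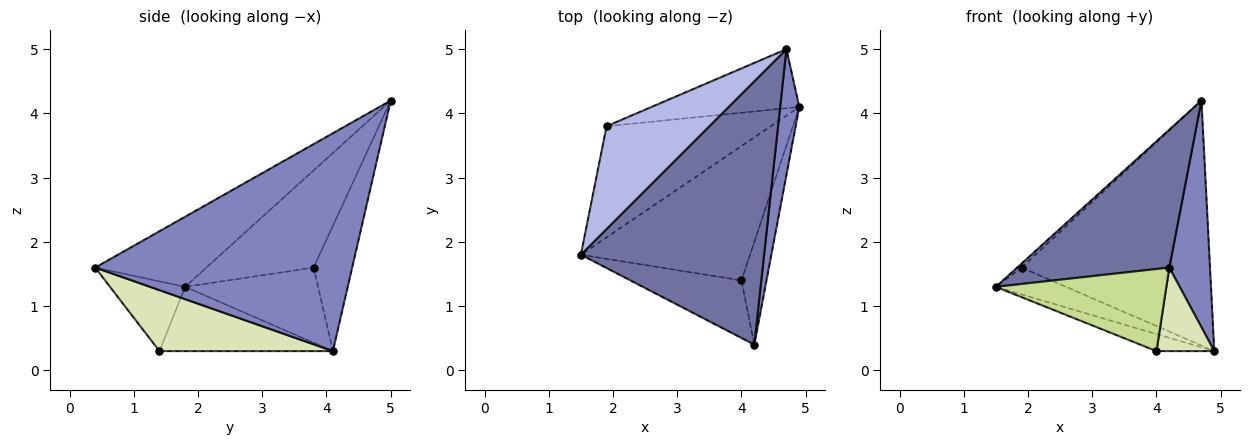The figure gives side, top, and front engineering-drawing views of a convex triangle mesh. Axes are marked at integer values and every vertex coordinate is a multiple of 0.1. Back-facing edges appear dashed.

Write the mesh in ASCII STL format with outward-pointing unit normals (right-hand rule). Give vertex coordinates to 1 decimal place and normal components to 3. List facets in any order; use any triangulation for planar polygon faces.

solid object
 facet normal -0.321 -0.439 0.839
  outer loop
   vertex 4.7 5.0 4.2
   vertex 1.5 1.8 1.3
   vertex 4.2 0.4 1.6
  endloop
 endfacet
 facet normal 0.984 -0.156 0.086
  outer loop
   vertex 4.7 5.0 4.2
   vertex 4.2 0.4 1.6
   vertex 4.9 4.1 0.3
  endloop
 endfacet
 facet normal -0.406 0.214 -0.888
  outer loop
   vertex 1.9 3.8 1.6
   vertex 4.9 4.1 0.3
   vertex 1.5 1.8 1.3
  endloop
 endfacet
 facet normal -0.687 0.028 0.726
  outer loop
   vertex 1.9 3.8 1.6
   vertex 1.5 1.8 1.3
   vertex 4.7 5.0 4.2
  endloop
 endfacet
 facet normal -0.195 0.953 -0.230
  outer loop
   vertex 1.9 3.8 1.6
   vertex 4.7 5.0 4.2
   vertex 4.9 4.1 0.3
  endloop
 endfacet
 facet normal -0.353 0.118 -0.928
  outer loop
   vertex 4.0 1.4 0.3
   vertex 1.5 1.8 1.3
   vertex 4.9 4.1 0.3
  endloop
 endfacet
 facet normal -0.339 -0.770 -0.540
  outer loop
   vertex 4.0 1.4 0.3
   vertex 4.2 0.4 1.6
   vertex 1.5 1.8 1.3
  endloop
 endfacet
 facet normal 0.884 -0.295 -0.363
  outer loop
   vertex 4.0 1.4 0.3
   vertex 4.9 4.1 0.3
   vertex 4.2 0.4 1.6
  endloop
 endfacet
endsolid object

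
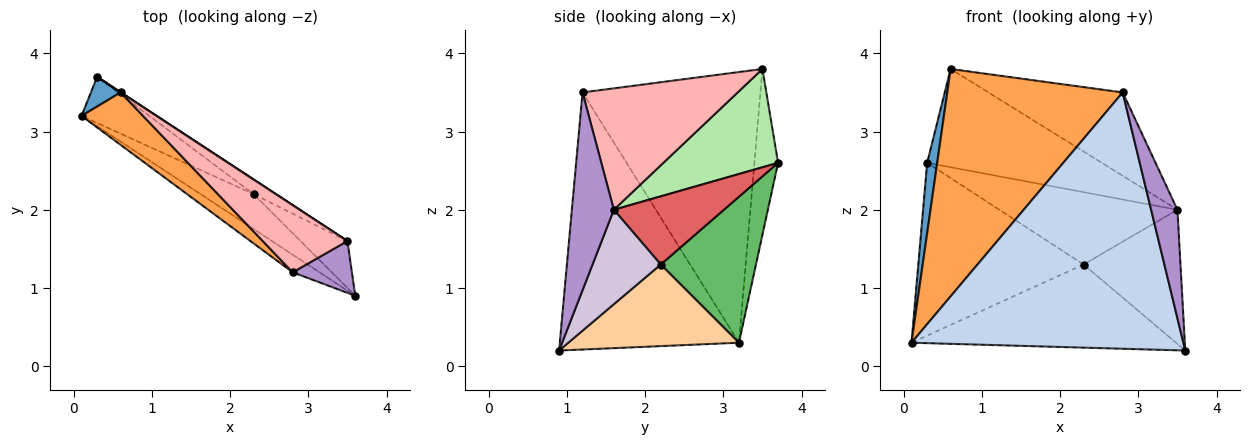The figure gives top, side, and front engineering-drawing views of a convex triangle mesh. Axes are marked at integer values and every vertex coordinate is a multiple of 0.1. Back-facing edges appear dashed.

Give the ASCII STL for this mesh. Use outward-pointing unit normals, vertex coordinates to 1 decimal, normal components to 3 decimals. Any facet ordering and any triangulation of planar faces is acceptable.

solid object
 facet normal -0.908 -0.386 0.163
  outer loop
   vertex 0.6 3.5 3.8
   vertex 0.3 3.7 2.6
   vertex 0.1 3.2 0.3
  endloop
 endfacet
 facet normal -0.549 -0.834 -0.057
  outer loop
   vertex 2.8 1.2 3.5
   vertex 0.1 3.2 0.3
   vertex 3.6 0.9 0.2
  endloop
 endfacet
 facet normal -0.703 -0.693 0.160
  outer loop
   vertex 2.8 1.2 3.5
   vertex 0.6 3.5 3.8
   vertex 0.1 3.2 0.3
  endloop
 endfacet
 facet normal 0.511 0.793 -0.332
  outer loop
   vertex 2.3 2.2 1.3
   vertex 3.6 0.9 0.2
   vertex 0.1 3.2 0.3
  endloop
 endfacet
 facet normal 0.486 0.844 -0.226
  outer loop
   vertex 2.3 2.2 1.3
   vertex 0.1 3.2 0.3
   vertex 0.3 3.7 2.6
  endloop
 endfacet
 facet normal 0.549 0.836 0.002
  outer loop
   vertex 3.5 1.6 2.0
   vertex 0.3 3.7 2.6
   vertex 0.6 3.5 3.8
  endloop
 endfacet
 facet normal 0.518 0.838 -0.170
  outer loop
   vertex 3.5 1.6 2.0
   vertex 2.3 2.2 1.3
   vertex 0.3 3.7 2.6
  endloop
 endfacet
 facet normal 0.669 0.579 0.466
  outer loop
   vertex 3.5 1.6 2.0
   vertex 0.6 3.5 3.8
   vertex 2.8 1.2 3.5
  endloop
 endfacet
 facet normal 0.821 -0.515 0.246
  outer loop
   vertex 3.5 1.6 2.0
   vertex 2.8 1.2 3.5
   vertex 3.6 0.9 0.2
  endloop
 endfacet
 facet normal 0.553 0.786 -0.275
  outer loop
   vertex 3.5 1.6 2.0
   vertex 3.6 0.9 0.2
   vertex 2.3 2.2 1.3
  endloop
 endfacet
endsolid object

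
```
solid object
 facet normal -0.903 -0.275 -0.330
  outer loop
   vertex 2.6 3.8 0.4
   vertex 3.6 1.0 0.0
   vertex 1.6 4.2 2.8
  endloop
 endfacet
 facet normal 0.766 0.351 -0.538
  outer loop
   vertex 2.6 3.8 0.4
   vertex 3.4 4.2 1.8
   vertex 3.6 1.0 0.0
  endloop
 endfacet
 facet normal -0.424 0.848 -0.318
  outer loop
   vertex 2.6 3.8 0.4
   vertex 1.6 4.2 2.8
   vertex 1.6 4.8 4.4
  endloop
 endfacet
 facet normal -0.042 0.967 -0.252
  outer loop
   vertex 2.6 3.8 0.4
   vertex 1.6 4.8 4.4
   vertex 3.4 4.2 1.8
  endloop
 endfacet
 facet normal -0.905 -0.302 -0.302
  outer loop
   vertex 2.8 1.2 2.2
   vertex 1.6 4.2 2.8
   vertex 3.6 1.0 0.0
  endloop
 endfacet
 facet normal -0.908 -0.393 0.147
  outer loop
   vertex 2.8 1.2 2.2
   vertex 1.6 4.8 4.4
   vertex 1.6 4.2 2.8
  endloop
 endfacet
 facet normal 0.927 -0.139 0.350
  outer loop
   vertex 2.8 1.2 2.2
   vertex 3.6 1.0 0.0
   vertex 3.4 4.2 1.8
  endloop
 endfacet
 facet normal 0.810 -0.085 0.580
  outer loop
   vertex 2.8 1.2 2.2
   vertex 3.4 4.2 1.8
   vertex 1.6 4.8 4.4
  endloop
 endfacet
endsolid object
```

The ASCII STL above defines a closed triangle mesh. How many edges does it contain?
12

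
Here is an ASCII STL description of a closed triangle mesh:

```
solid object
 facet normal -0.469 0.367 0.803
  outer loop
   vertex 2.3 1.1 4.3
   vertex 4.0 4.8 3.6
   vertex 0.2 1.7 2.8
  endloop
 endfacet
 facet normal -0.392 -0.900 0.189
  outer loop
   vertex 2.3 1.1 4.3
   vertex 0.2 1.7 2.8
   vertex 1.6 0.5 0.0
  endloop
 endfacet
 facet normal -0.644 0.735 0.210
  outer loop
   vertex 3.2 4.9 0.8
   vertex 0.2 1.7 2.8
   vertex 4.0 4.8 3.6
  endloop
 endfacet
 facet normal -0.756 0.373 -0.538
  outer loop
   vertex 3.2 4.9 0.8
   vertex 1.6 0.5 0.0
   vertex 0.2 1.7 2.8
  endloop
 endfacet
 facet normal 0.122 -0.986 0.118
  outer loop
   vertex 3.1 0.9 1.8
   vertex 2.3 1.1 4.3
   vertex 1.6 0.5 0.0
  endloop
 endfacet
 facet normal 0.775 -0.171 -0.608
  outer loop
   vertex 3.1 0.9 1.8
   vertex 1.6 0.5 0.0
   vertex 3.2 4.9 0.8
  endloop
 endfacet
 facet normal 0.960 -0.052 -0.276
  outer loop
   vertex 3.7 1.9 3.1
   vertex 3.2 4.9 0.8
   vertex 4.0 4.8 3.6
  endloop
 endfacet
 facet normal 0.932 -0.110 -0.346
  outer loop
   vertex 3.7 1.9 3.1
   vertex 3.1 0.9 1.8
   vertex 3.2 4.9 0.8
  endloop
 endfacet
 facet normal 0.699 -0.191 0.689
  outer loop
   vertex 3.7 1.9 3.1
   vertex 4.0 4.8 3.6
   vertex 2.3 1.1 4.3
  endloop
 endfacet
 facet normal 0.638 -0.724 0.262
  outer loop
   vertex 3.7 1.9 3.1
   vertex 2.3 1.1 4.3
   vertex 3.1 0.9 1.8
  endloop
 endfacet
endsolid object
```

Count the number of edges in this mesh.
15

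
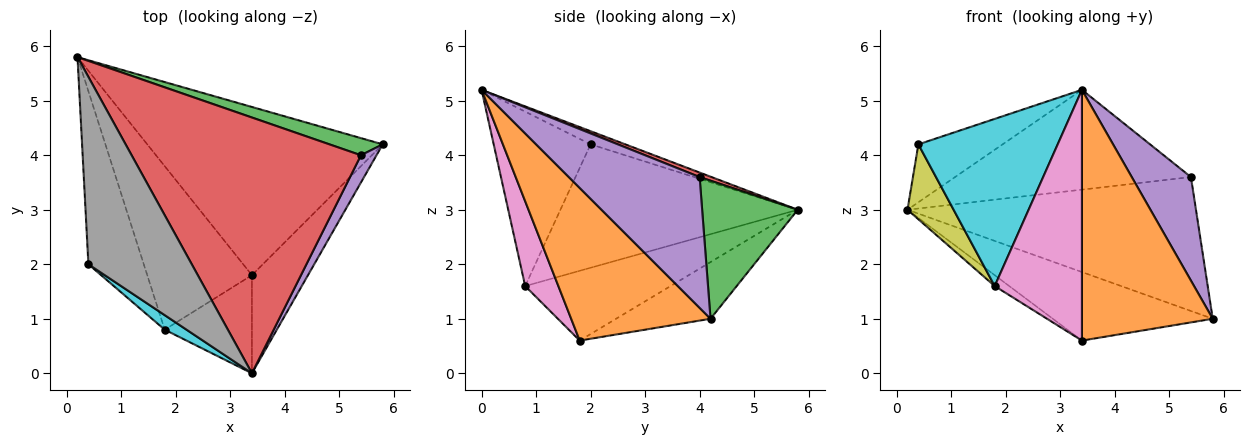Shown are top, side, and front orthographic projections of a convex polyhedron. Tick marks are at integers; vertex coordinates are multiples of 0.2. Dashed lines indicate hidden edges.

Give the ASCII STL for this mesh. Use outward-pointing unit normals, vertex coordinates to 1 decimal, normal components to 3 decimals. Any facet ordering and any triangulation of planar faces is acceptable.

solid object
 facet normal -0.218 0.368 -0.904
  outer loop
   vertex 3.4 1.8 0.6
   vertex 0.2 5.8 3.0
   vertex 5.8 4.2 1.0
  endloop
 endfacet
 facet normal 0.704 -0.661 -0.259
  outer loop
   vertex 3.4 1.8 0.6
   vertex 5.8 4.2 1.0
   vertex 3.4 0.0 5.2
  endloop
 endfacet
 facet normal 0.312 0.942 0.121
  outer loop
   vertex 5.4 4.0 3.6
   vertex 5.8 4.2 1.0
   vertex 0.2 5.8 3.0
  endloop
 endfacet
 facet normal 0.018 0.363 0.931
  outer loop
   vertex 5.4 4.0 3.6
   vertex 0.2 5.8 3.0
   vertex 3.4 0.0 5.2
  endloop
 endfacet
 facet normal 0.906 -0.410 0.108
  outer loop
   vertex 5.4 4.0 3.6
   vertex 3.4 0.0 5.2
   vertex 5.8 4.2 1.0
  endloop
 endfacet
 facet normal -0.554 0.055 -0.831
  outer loop
   vertex 1.8 0.8 1.6
   vertex 0.2 5.8 3.0
   vertex 3.4 1.8 0.6
  endloop
 endfacet
 facet normal 0.334 -0.878 -0.343
  outer loop
   vertex 1.8 0.8 1.6
   vertex 3.4 1.8 0.6
   vertex 3.4 0.0 5.2
  endloop
 endfacet
 facet normal -0.121 0.293 0.948
  outer loop
   vertex 0.4 2.0 4.2
   vertex 3.4 0.0 5.2
   vertex 0.2 5.8 3.0
  endloop
 endfacet
 facet normal -0.898 -0.175 -0.403
  outer loop
   vertex 0.4 2.0 4.2
   vertex 0.2 5.8 3.0
   vertex 1.8 0.8 1.6
  endloop
 endfacet
 facet normal -0.570 -0.819 0.071
  outer loop
   vertex 0.4 2.0 4.2
   vertex 1.8 0.8 1.6
   vertex 3.4 0.0 5.2
  endloop
 endfacet
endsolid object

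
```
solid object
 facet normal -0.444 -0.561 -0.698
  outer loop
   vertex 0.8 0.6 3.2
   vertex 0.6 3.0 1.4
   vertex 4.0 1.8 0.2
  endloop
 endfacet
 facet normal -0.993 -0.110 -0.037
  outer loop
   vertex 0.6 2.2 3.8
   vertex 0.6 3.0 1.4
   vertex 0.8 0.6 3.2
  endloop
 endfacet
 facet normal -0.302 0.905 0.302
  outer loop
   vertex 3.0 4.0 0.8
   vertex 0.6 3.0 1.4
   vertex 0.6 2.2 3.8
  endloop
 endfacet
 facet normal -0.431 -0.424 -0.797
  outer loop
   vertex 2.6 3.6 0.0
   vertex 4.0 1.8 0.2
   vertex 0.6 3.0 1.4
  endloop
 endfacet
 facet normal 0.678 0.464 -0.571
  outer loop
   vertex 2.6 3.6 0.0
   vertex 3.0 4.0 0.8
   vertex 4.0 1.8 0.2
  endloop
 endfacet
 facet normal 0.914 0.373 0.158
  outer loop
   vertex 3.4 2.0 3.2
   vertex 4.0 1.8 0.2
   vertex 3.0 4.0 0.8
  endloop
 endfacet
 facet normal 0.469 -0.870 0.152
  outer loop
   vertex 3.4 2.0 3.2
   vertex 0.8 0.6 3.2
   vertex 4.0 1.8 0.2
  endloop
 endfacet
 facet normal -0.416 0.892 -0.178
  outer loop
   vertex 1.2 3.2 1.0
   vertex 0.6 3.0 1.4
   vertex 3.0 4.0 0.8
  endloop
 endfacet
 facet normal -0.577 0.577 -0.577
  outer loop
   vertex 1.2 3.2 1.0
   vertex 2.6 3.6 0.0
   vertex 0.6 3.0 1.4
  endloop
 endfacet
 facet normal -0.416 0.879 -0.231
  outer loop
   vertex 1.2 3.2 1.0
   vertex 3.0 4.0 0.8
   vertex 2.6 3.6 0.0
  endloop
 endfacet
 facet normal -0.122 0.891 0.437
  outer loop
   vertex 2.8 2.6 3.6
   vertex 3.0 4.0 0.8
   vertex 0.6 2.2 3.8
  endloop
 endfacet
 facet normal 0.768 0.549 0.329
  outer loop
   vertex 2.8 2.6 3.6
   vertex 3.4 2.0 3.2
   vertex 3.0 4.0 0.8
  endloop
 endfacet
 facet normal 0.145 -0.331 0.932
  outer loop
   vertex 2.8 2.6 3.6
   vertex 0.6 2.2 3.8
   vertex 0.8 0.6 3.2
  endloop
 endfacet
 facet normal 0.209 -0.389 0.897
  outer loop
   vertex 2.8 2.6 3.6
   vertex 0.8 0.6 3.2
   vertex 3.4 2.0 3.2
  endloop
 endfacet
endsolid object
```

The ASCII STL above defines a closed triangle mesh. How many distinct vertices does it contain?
9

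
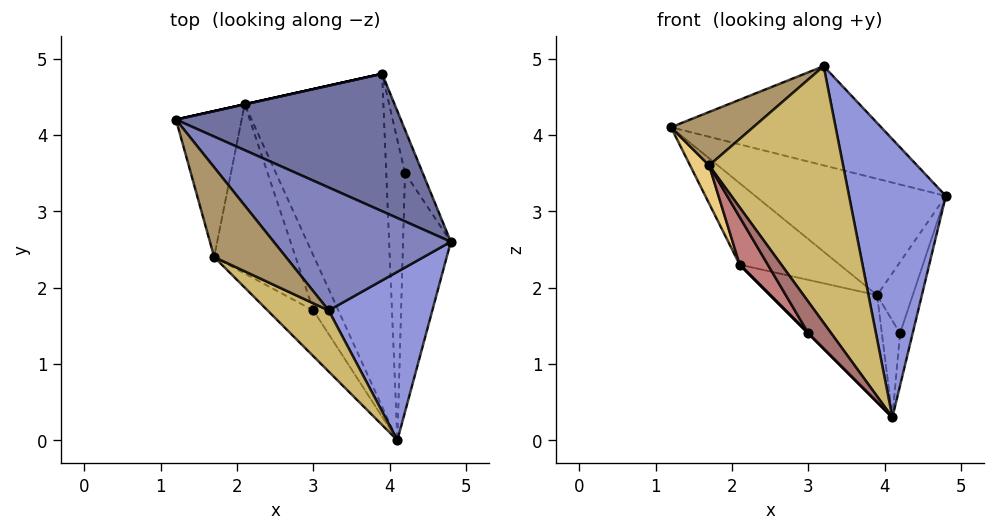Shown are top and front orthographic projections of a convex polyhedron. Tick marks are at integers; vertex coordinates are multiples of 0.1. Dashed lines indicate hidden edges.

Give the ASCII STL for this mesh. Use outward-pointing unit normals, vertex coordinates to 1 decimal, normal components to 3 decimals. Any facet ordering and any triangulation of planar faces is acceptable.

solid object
 facet normal 0.431 0.583 0.688
  outer loop
   vertex 3.9 4.8 1.9
   vertex 1.2 4.2 4.1
   vertex 4.8 2.6 3.2
  endloop
 endfacet
 facet normal 0.428 0.568 0.703
  outer loop
   vertex 3.2 1.7 4.9
   vertex 4.8 2.6 3.2
   vertex 1.2 4.2 4.1
  endloop
 endfacet
 facet normal 0.718 -0.595 0.361
  outer loop
   vertex 3.2 1.7 4.9
   vertex 4.1 0.0 0.3
   vertex 4.8 2.6 3.2
  endloop
 endfacet
 facet normal -0.217 0.976 0.000
  outer loop
   vertex 2.1 4.4 2.3
   vertex 1.2 4.2 4.1
   vertex 3.9 4.8 1.9
  endloop
 endfacet
 facet normal -0.269 0.294 -0.917
  outer loop
   vertex 2.1 4.4 2.3
   vertex 3.9 4.8 1.9
   vertex 4.1 0.0 0.3
  endloop
 endfacet
 facet normal 0.956 0.063 -0.287
  outer loop
   vertex 4.2 3.5 1.4
   vertex 4.8 2.6 3.2
   vertex 4.1 0.0 0.3
  endloop
 endfacet
 facet normal 0.943 0.284 -0.172
  outer loop
   vertex 4.2 3.5 1.4
   vertex 3.9 4.8 1.9
   vertex 4.8 2.6 3.2
  endloop
 endfacet
 facet normal -0.250 0.297 -0.922
  outer loop
   vertex 4.2 3.5 1.4
   vertex 4.1 0.0 0.3
   vertex 3.9 4.8 1.9
  endloop
 endfacet
 facet normal -0.701 -0.365 0.613
  outer loop
   vertex 1.7 2.4 3.6
   vertex 3.2 1.7 4.9
   vertex 1.2 4.2 4.1
  endloop
 endfacet
 facet normal -0.548 -0.814 0.194
  outer loop
   vertex 1.7 2.4 3.6
   vertex 4.1 0.0 0.3
   vertex 3.2 1.7 4.9
  endloop
 endfacet
 facet normal -0.883 -0.119 -0.455
  outer loop
   vertex 1.7 2.4 3.6
   vertex 1.2 4.2 4.1
   vertex 2.1 4.4 2.3
  endloop
 endfacet
 facet normal -0.707 0.000 -0.707
  outer loop
   vertex 3.0 1.7 1.4
   vertex 2.1 4.4 2.3
   vertex 4.1 0.0 0.3
  endloop
 endfacet
 facet normal -0.862 -0.287 -0.418
  outer loop
   vertex 3.0 1.7 1.4
   vertex 4.1 0.0 0.3
   vertex 1.7 2.4 3.6
  endloop
 endfacet
 facet normal -0.871 -0.133 -0.473
  outer loop
   vertex 3.0 1.7 1.4
   vertex 1.7 2.4 3.6
   vertex 2.1 4.4 2.3
  endloop
 endfacet
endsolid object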